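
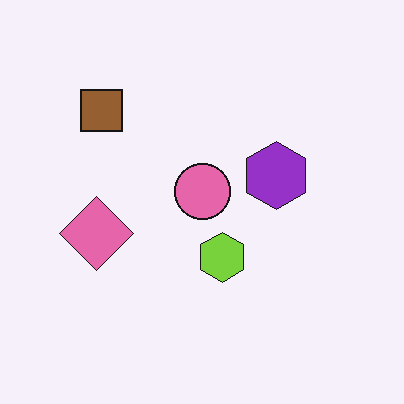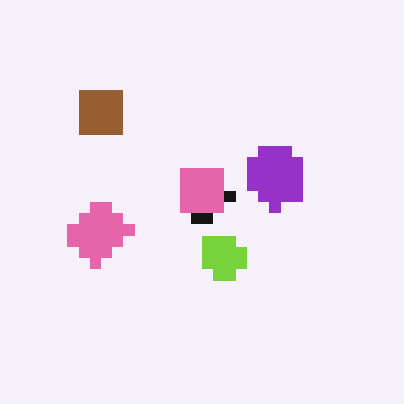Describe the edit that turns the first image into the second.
Heavily pixelated into large blocks.

Shapes are reduced to large square blocks; fine edges and outlines are lost — a downscale-then-upscale (mosaic) effect.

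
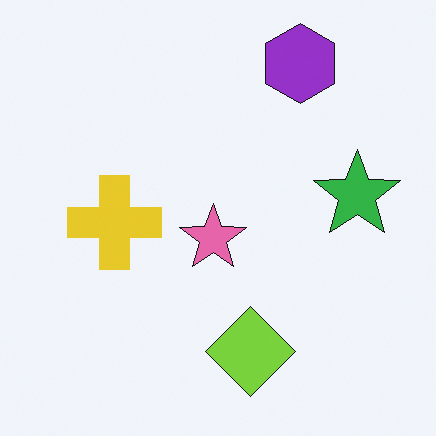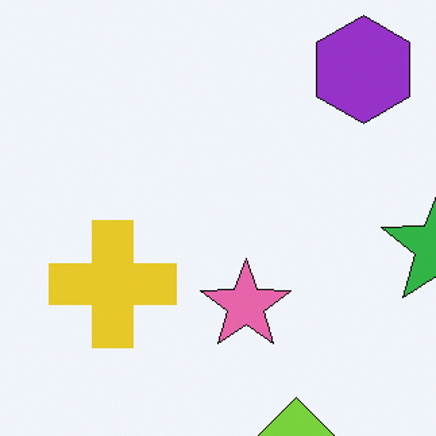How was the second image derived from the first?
The transformation is: cropped to a modestly smaller region and rescaled.

The visible shapes are larger and the field of view is narrower; shapes near the original edges may be partly or wholly outside the frame — a crop-and-rescale.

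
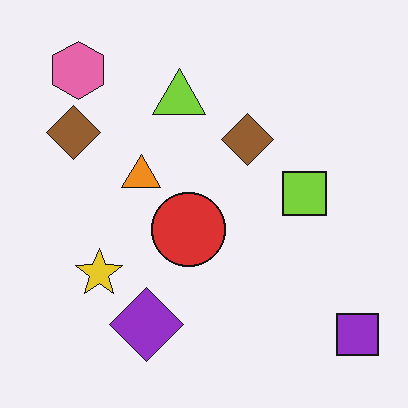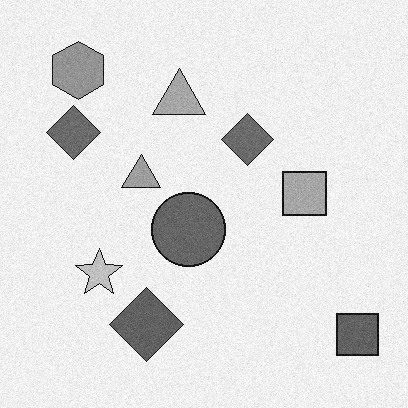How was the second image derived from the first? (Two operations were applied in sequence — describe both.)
The second image is the first degraded with light additive noise, then converted to grayscale.

Random speckle covers the whole image, including the flat background. All color is removed — every shape is now a shade of grey.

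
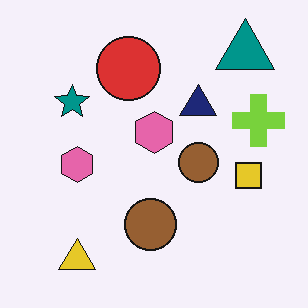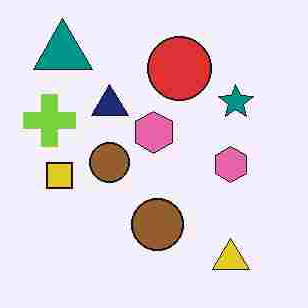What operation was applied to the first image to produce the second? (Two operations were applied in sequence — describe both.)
This is the original image heavily JPEG-compressed with obvious blocking artifacts, then flipped horizontally (left ↔ right).

Blocky 8×8 compression artifacts appear around shape edges and the flat background shows ringing — characteristic JPEG degradation. The lime cross is in the right of the first image and the left of the second — shapes on opposite sides of the vertical midline have swapped in a mirror flip.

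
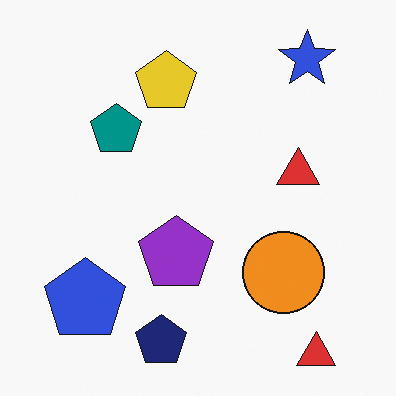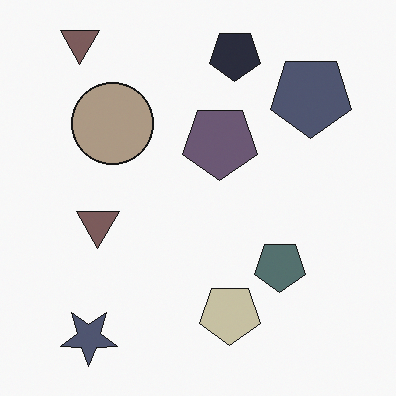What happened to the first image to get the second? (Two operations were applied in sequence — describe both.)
It was rotated 180°, then heavily desaturated.

The blue star sits in the top-right of the first image and the bottom-left of the second — consistent with a whole-image 180° rotation. All colors are more muted and greyish — a global saturation change.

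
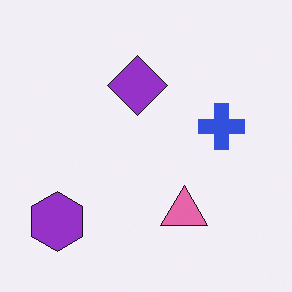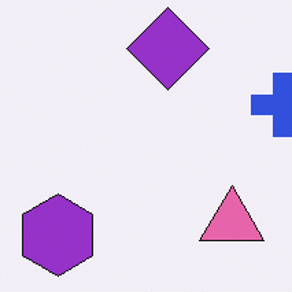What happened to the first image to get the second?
It was cropped slightly and scaled back up.

The visible shapes are larger and the field of view is narrower; shapes near the original edges may be partly or wholly outside the frame — a crop-and-rescale.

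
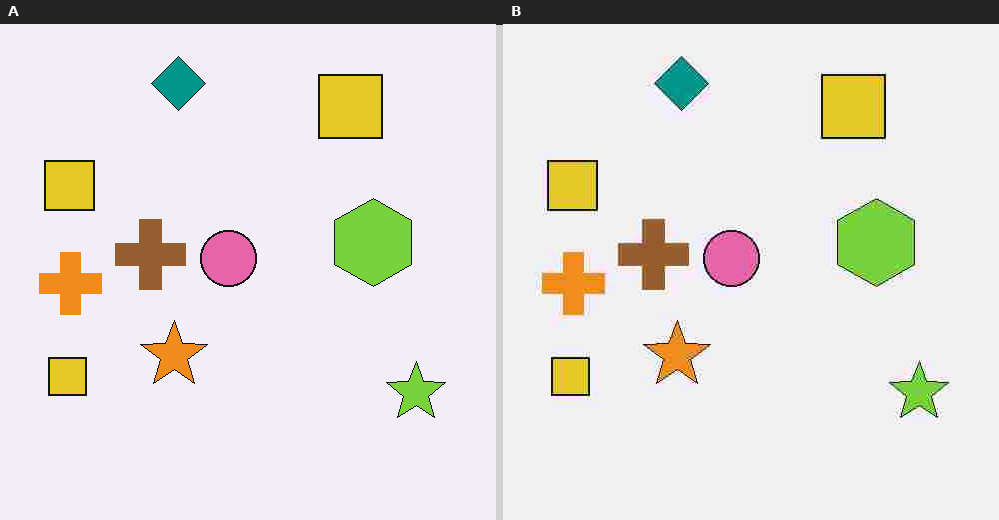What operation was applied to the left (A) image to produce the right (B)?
Heavily JPEG-compressed with obvious blocking artifacts.

Blocky 8×8 compression artifacts appear around shape edges and the flat background shows ringing — characteristic JPEG degradation.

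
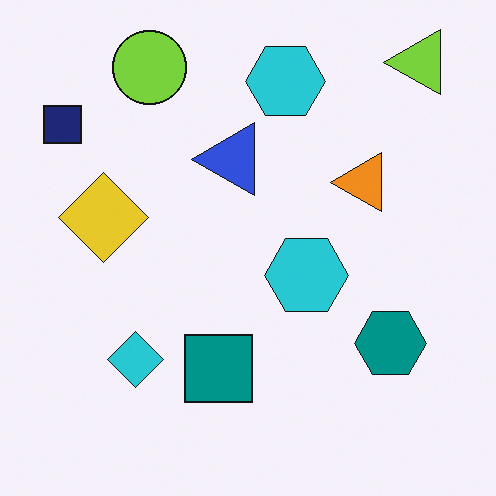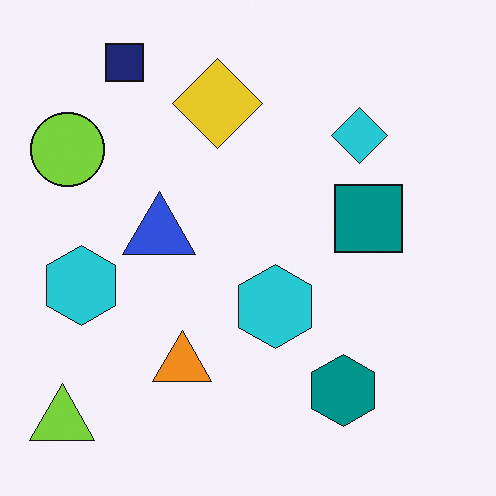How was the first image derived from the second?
Transposed (reflected across the top-left ↔ bottom-right diagonal).

Shapes have swapped their row and column positions — what was in the top-right is now in the bottom-left — a diagonal reflection.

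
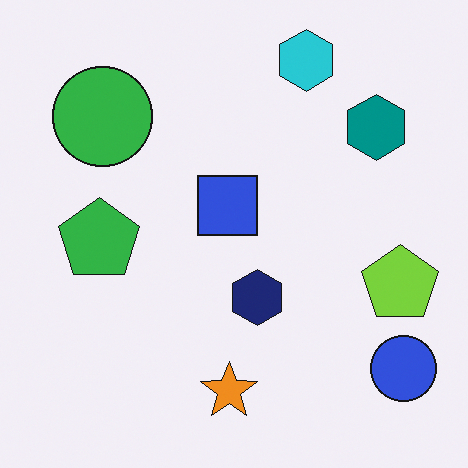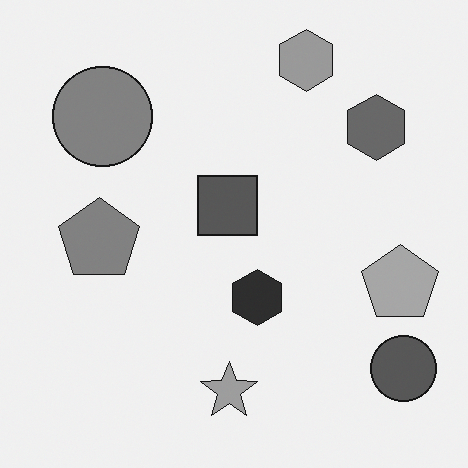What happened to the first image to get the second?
This is the original image converted to grayscale.

All color is removed — every shape is now a shade of grey.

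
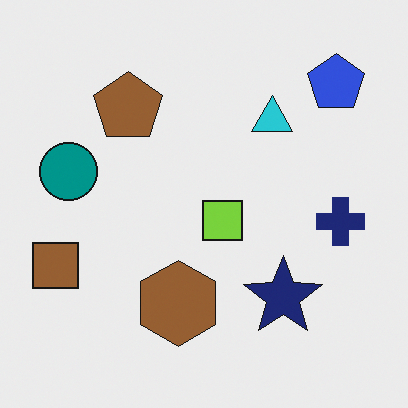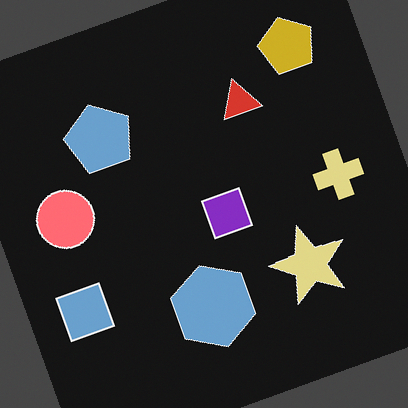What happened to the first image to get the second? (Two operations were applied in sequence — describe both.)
The second image is the first color-inverted (negative), then rotated counter-clockwise by a clearly visible amount.

The light background has become dark and every shape's color is its complement — a photographic negative. Every shape is tilted by the same angle and the image corners show triangular fill wedges — a whole-image rotation by a non-right angle.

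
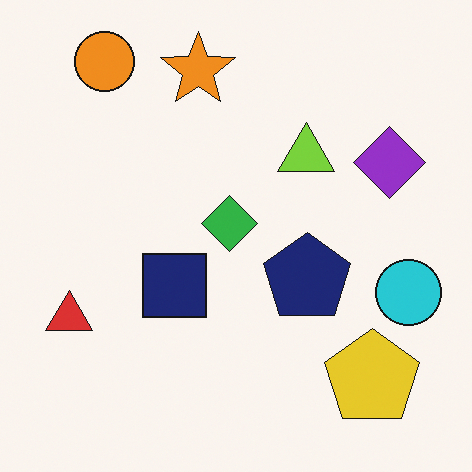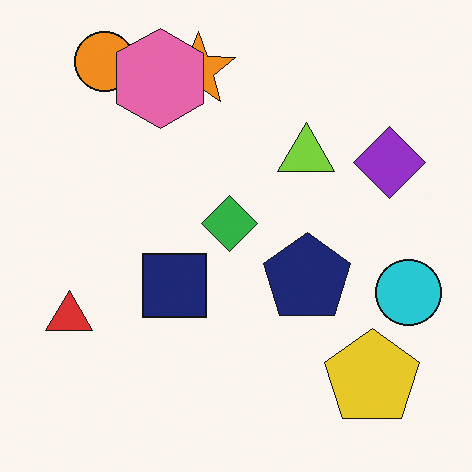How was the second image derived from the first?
The image was overlaid with an additional pink hexagon.

A pink hexagon appears in the second image that is absent from the first.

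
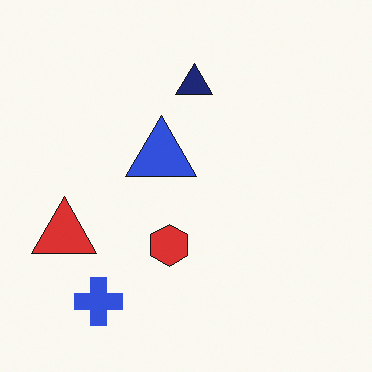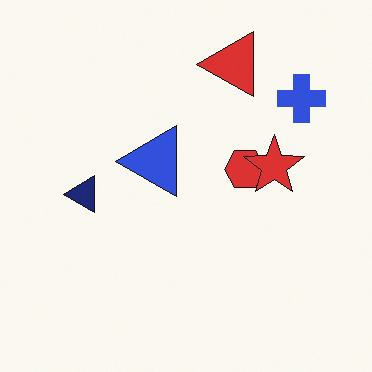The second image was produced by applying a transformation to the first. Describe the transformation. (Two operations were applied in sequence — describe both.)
Transposed (reflected across the top-left ↔ bottom-right diagonal), then overlaid with an additional red star.

Shapes have swapped their row and column positions — what was in the top-right is now in the bottom-left — a diagonal reflection. A red star appears in the second image that is absent from the first.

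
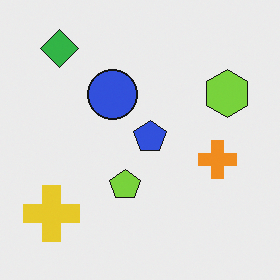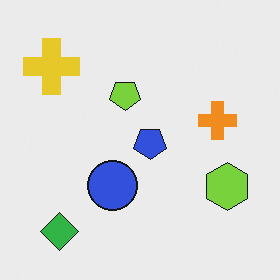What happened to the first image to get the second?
This is the original image flipped vertically (top ↔ bottom).

The green diamond is in the top-left of the first image and the bottom-left of the second — shapes on opposite sides of the horizontal midline have swapped in a mirror flip.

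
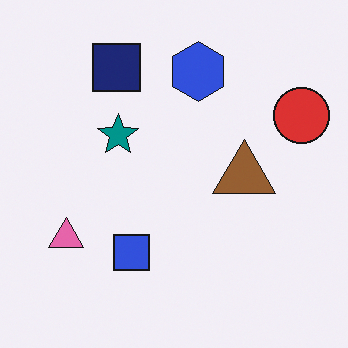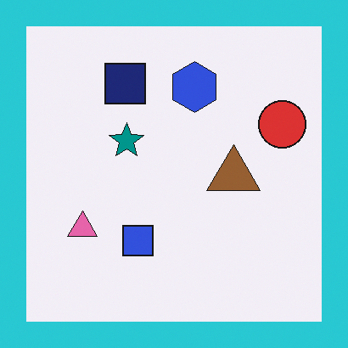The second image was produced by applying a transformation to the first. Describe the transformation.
It was framed with a cyan border.

A solid cyan frame runs around the edge of the second image, with the content slightly shrunk inside it.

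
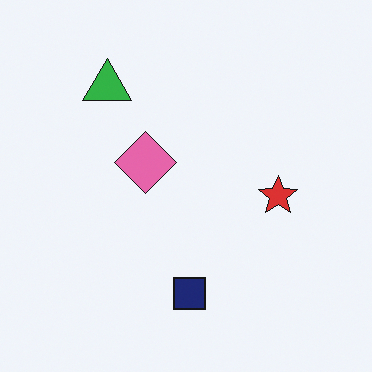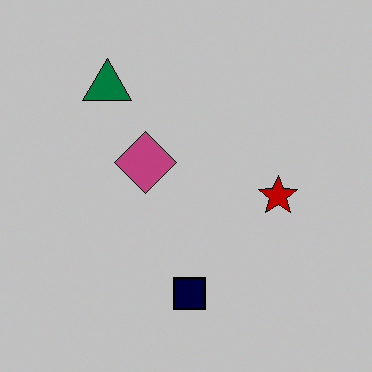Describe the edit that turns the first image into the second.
The second image is the first heavily posterized to just a handful of flat colors.

Each flat color has snapped to a coarser quantized level — most visibly, the near-white background has dropped to a flat grey.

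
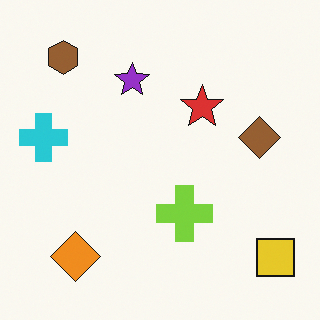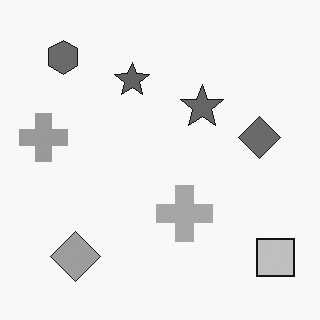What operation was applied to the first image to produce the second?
This is the original image converted to grayscale.

All color is removed — every shape is now a shade of grey.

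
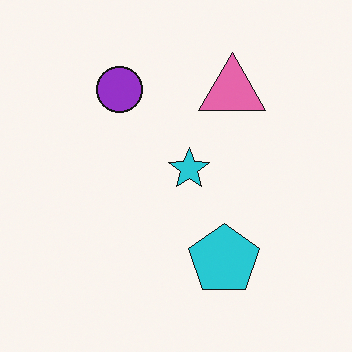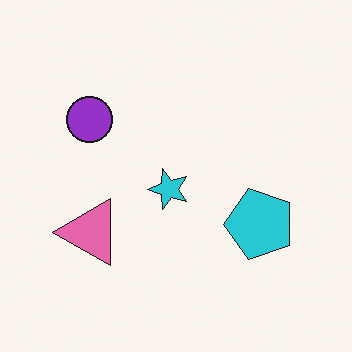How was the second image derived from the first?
Transposed (reflected across the top-left ↔ bottom-right diagonal).

Shapes have swapped their row and column positions — what was in the top-right is now in the bottom-left — a diagonal reflection.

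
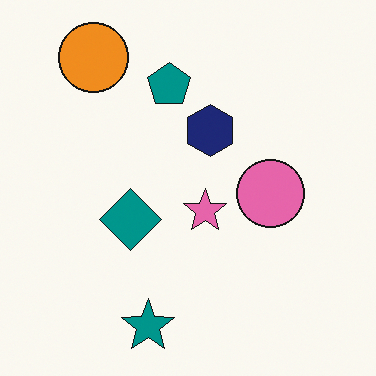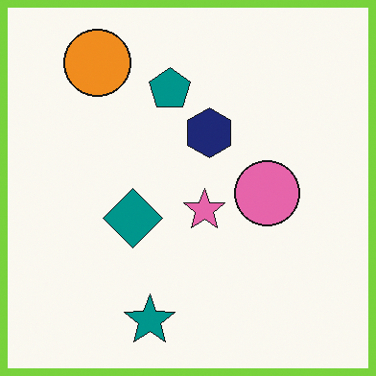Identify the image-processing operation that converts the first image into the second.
It was framed with a lime border.

A solid lime frame runs around the edge of the second image, with the content slightly shrunk inside it.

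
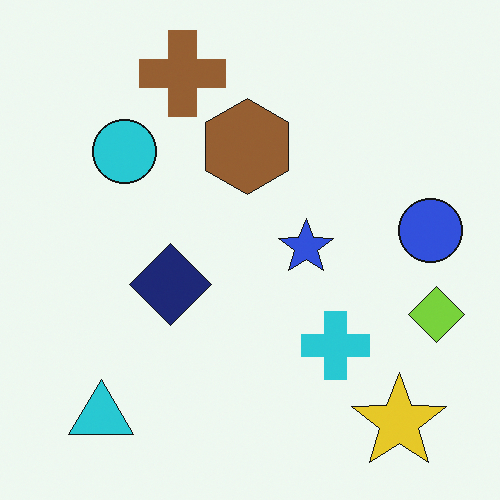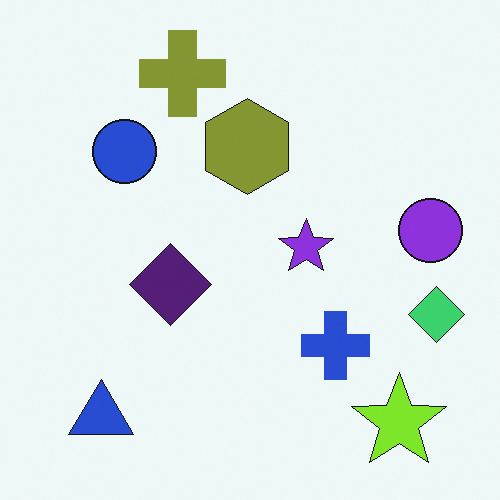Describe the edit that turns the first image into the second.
Hue-shifted slightly.

Every shape's color has rotated by the same amount around the hue wheel — a uniform hue shift.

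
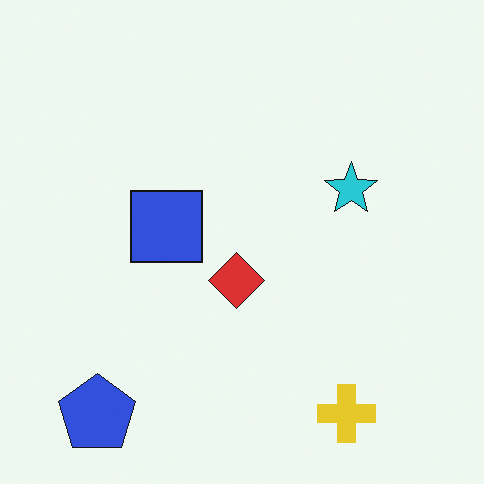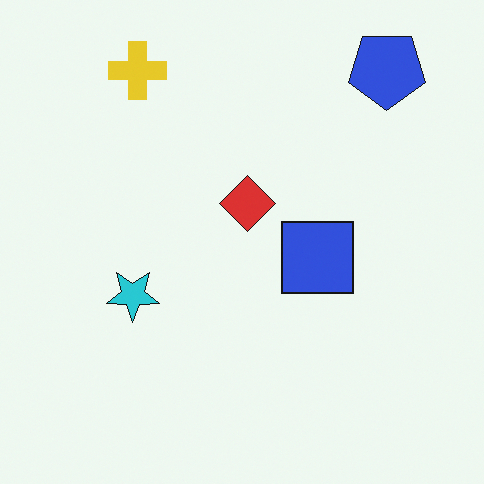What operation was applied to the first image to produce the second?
The second image is the first rotated 180°.

The blue pentagon sits in the bottom-left of the first image and the top-right of the second — consistent with a whole-image 180° rotation.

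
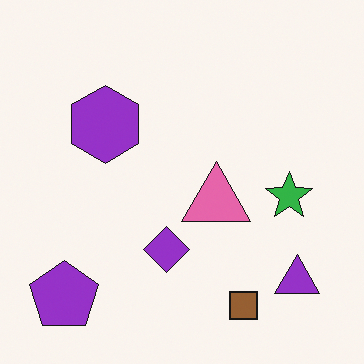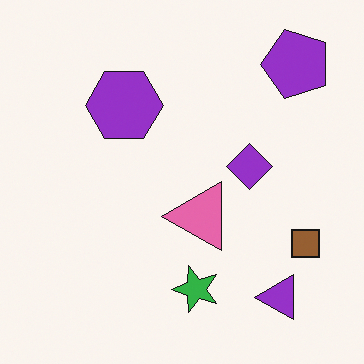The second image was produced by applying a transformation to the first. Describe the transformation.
The transformation is: transposed (reflected across the top-left ↔ bottom-right diagonal).

Shapes have swapped their row and column positions — what was in the top-right is now in the bottom-left — a diagonal reflection.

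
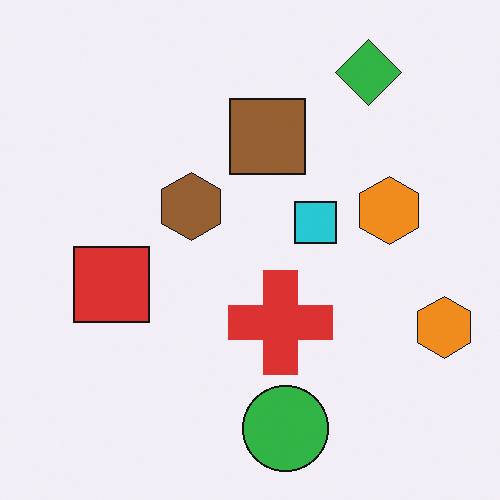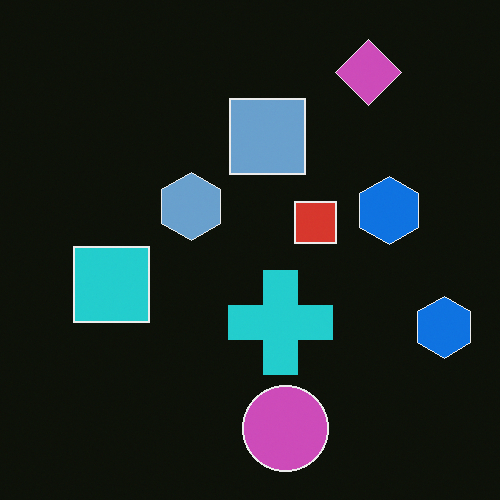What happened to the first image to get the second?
Color-inverted (negative).

The light background has become dark and every shape's color is its complement — a photographic negative.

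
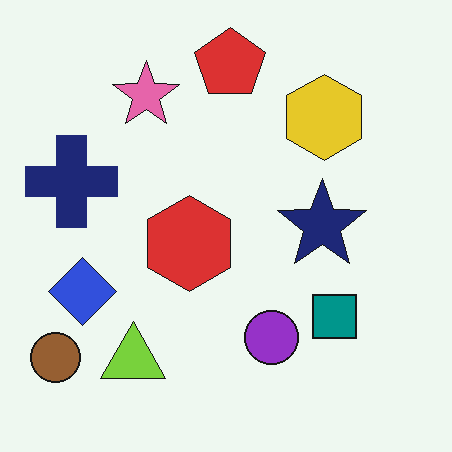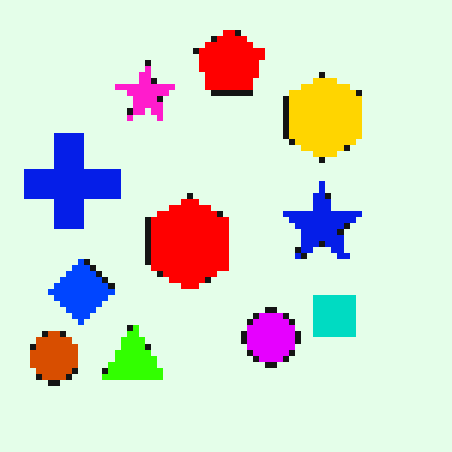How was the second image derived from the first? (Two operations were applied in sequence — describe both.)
The image was pixelated into visible square blocks, then made much more vivid (saturation change).

Shapes are reduced to large square blocks; fine edges and outlines are lost — a downscale-then-upscale (mosaic) effect. All colors are more vivid — a global saturation change.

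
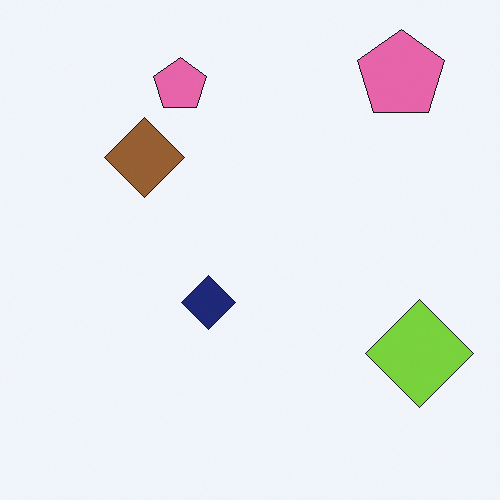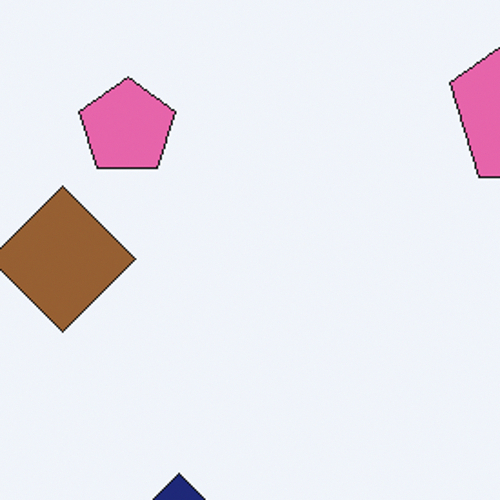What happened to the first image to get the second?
This is the original image cropped tightly and scaled back up.

The visible shapes are larger and the field of view is narrower; shapes near the original edges may be partly or wholly outside the frame — a crop-and-rescale.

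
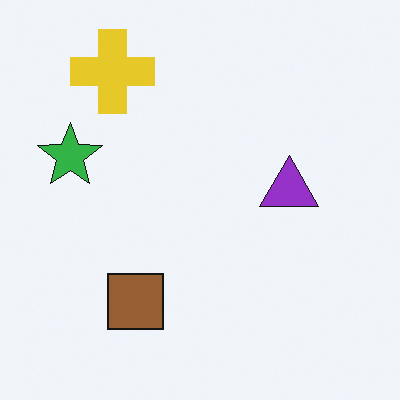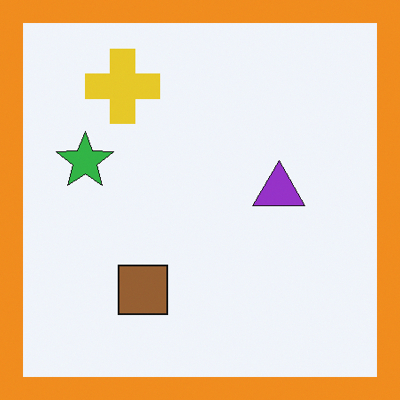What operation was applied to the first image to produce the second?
The transformation is: framed with a orange border.

A solid orange frame runs around the edge of the second image, with the content slightly shrunk inside it.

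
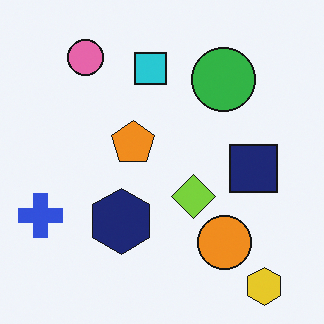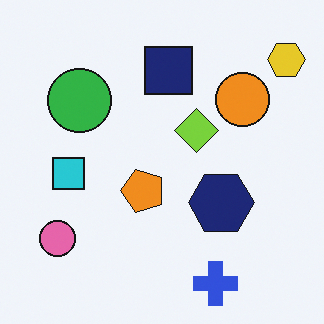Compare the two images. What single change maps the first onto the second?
This is the original image rotated 90° counter-clockwise.

The yellow hexagon sits in the bottom-right of the first image and the top-right of the second — consistent with a whole-image 90° counter-clockwise rotation.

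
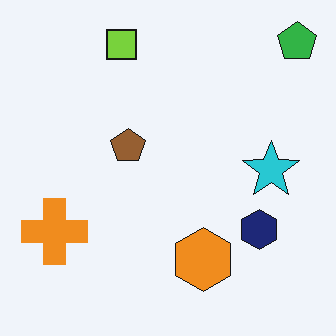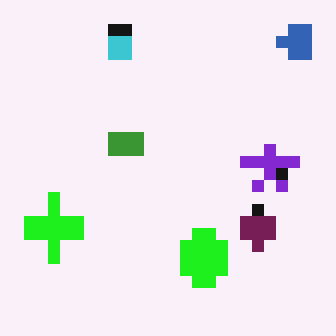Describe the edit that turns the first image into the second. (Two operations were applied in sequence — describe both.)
The second image is the first hue-shifted noticeably, then coarsely pixelated.

Every shape's color has rotated by the same amount around the hue wheel — a uniform hue shift. Shapes are reduced to large square blocks; fine edges and outlines are lost — a downscale-then-upscale (mosaic) effect.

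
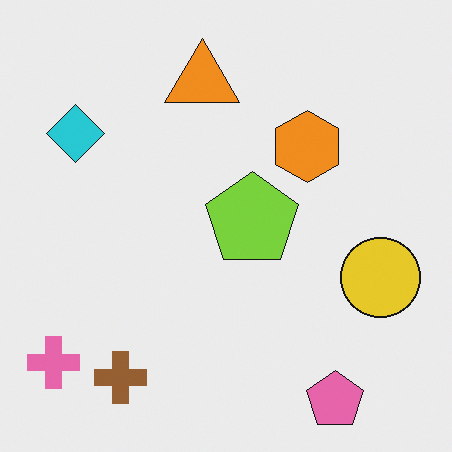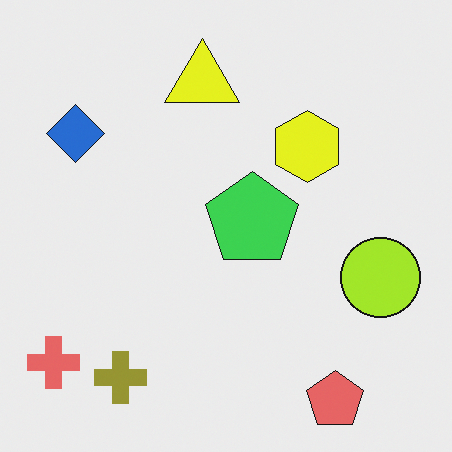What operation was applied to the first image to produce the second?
The image was hue-shifted by a small amount.

Every shape's color has rotated by the same amount around the hue wheel — a uniform hue shift.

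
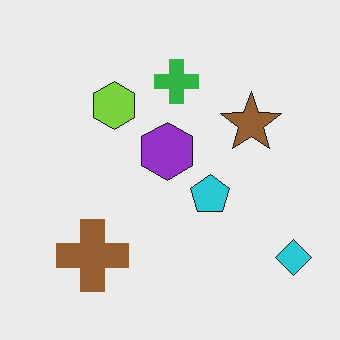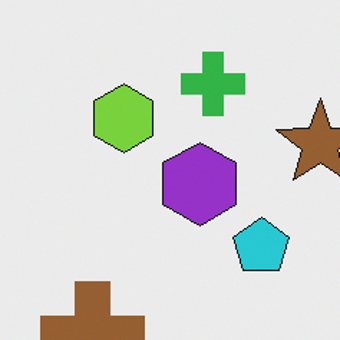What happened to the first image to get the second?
Cropped to a modestly smaller region and rescaled.

The visible shapes are larger and the field of view is narrower; shapes near the original edges may be partly or wholly outside the frame — a crop-and-rescale.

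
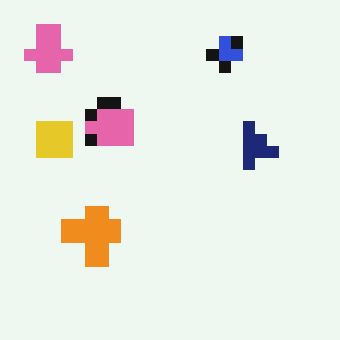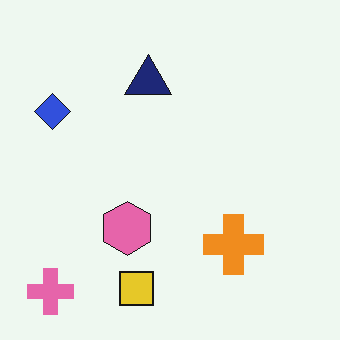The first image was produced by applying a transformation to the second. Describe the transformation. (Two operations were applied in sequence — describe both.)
The first image is the second heavily pixelated into large blocks, then rotated 90° clockwise.

Shapes are reduced to large square blocks; fine edges and outlines are lost — a downscale-then-upscale (mosaic) effect. The pink cross sits in the bottom-left of the second image and the top-left of the first — consistent with a whole-image 90° clockwise rotation.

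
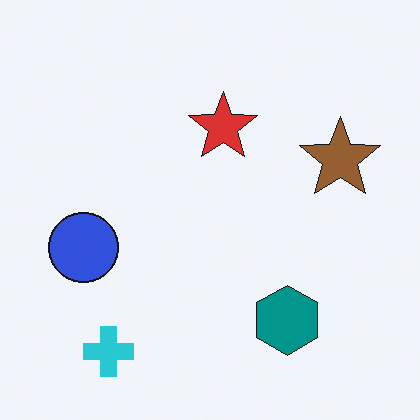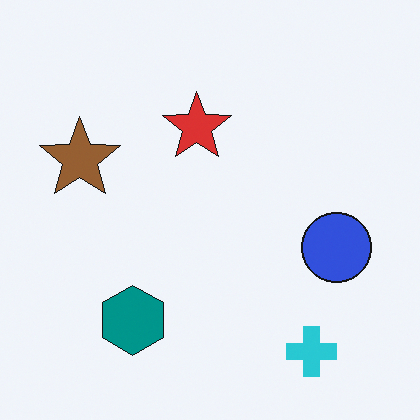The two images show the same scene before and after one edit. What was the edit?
It was flipped horizontally (left ↔ right).

The brown star is in the right of the first image and the left of the second — shapes on opposite sides of the vertical midline have swapped in a mirror flip.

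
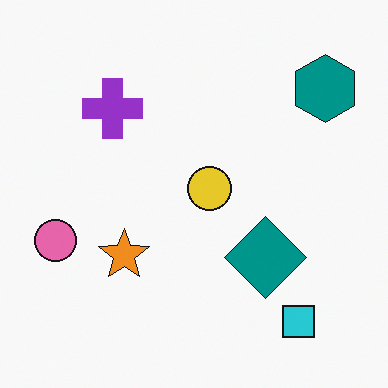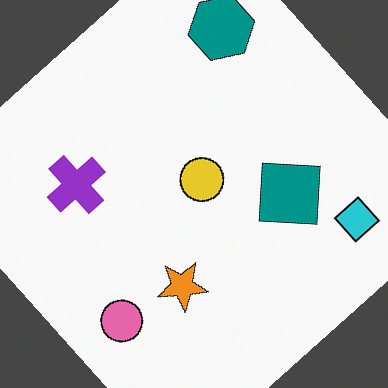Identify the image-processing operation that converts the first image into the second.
It was rotated counter-clockwise by a large amount — several tens of degrees.

Every shape is tilted by the same angle and the image corners show triangular fill wedges — a whole-image rotation by a non-right angle.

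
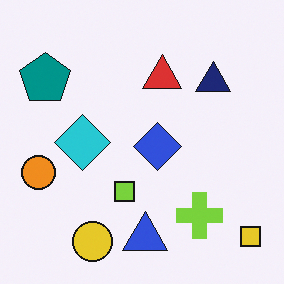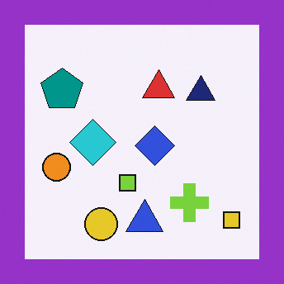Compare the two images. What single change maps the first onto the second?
It was framed with a purple border.

A solid purple frame runs around the edge of the second image, with the content slightly shrunk inside it.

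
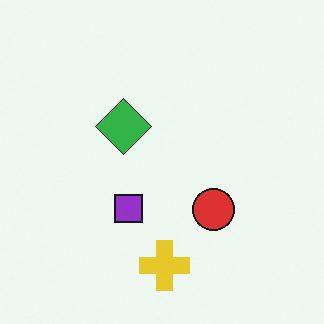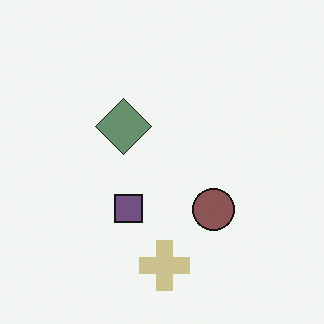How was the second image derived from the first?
This is the original image heavily desaturated.

All colors are more muted and greyish — a global saturation change.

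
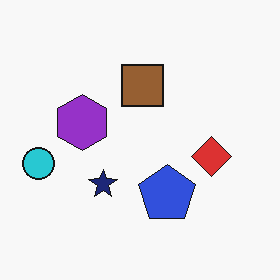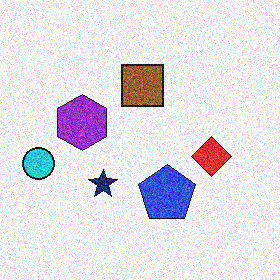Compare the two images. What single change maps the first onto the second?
The transformation is: degraded with strong gaussian noise.

Random speckle covers the whole image, including the flat background.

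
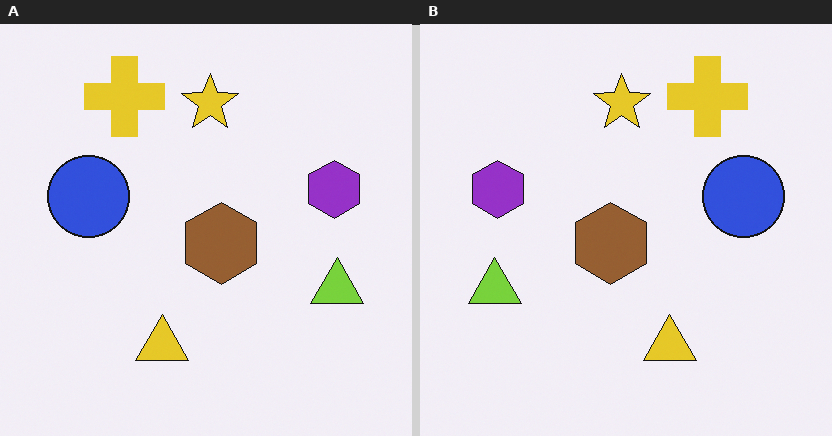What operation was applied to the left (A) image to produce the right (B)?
Flipped horizontally (left ↔ right).

The lime triangle is in the right of the left (A) image and the left of the right (B) — shapes on opposite sides of the vertical midline have swapped in a mirror flip.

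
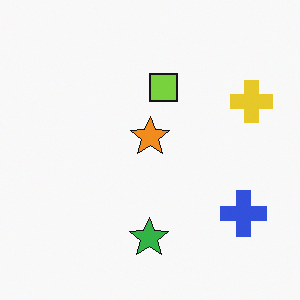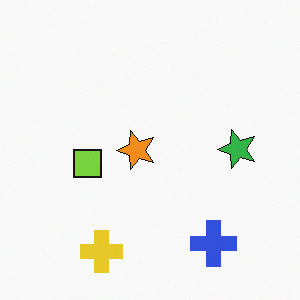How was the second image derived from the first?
The second image is the first transposed (reflected across the top-left ↔ bottom-right diagonal).

Shapes have swapped their row and column positions — what was in the top-right is now in the bottom-left — a diagonal reflection.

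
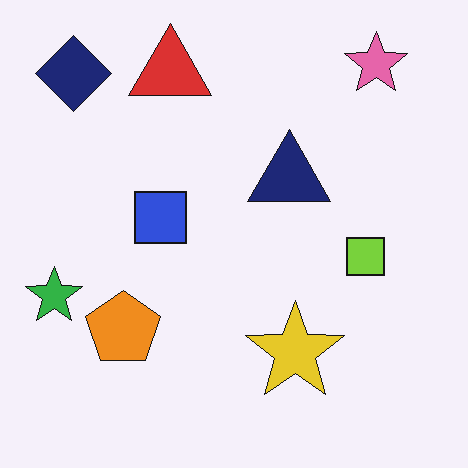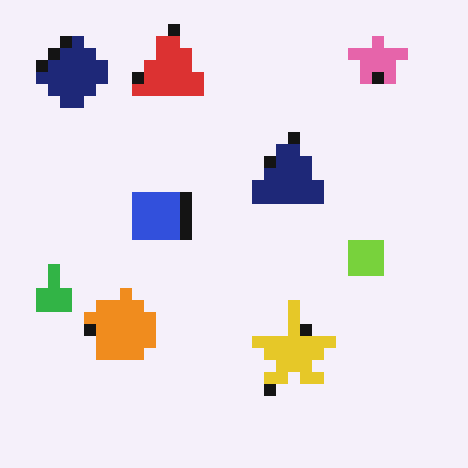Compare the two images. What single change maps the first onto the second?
The transformation is: heavily pixelated into large blocks.

Shapes are reduced to large square blocks; fine edges and outlines are lost — a downscale-then-upscale (mosaic) effect.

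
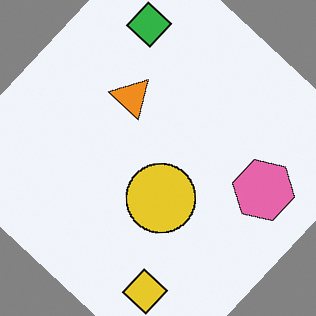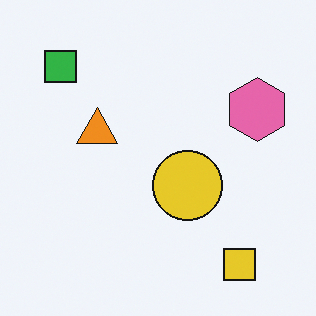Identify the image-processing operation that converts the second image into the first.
The image was rotated clockwise by a large amount — several tens of degrees.

Every shape is tilted by the same angle and the image corners show triangular fill wedges — a whole-image rotation by a non-right angle.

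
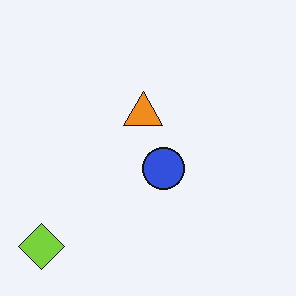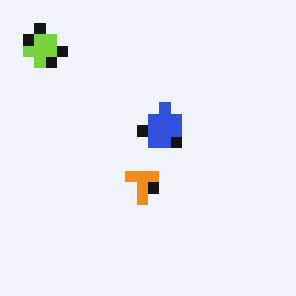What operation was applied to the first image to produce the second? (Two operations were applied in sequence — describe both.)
This is the original image flipped vertically (top ↔ bottom), then coarsely pixelated.

The lime diamond is in the bottom-left of the first image and the top-left of the second — shapes on opposite sides of the horizontal midline have swapped in a mirror flip. Shapes are reduced to large square blocks; fine edges and outlines are lost — a downscale-then-upscale (mosaic) effect.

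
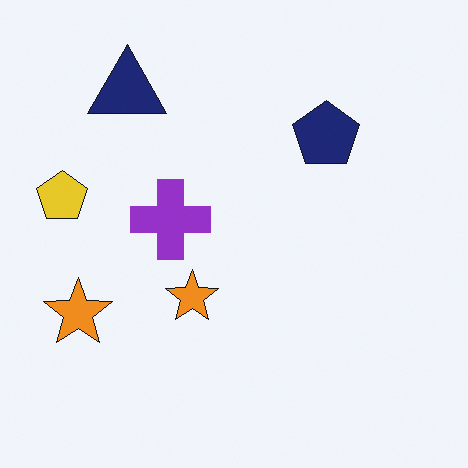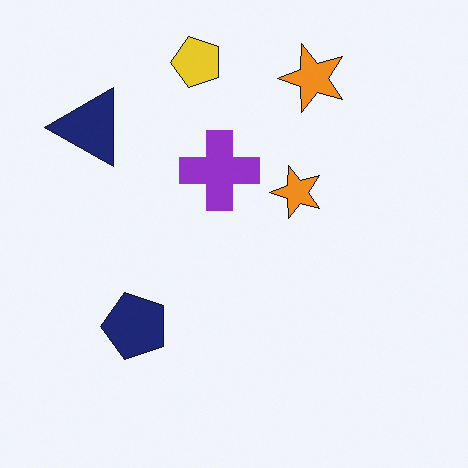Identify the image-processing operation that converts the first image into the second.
The transformation is: transposed (reflected across the top-left ↔ bottom-right diagonal).

Shapes have swapped their row and column positions — what was in the top-right is now in the bottom-left — a diagonal reflection.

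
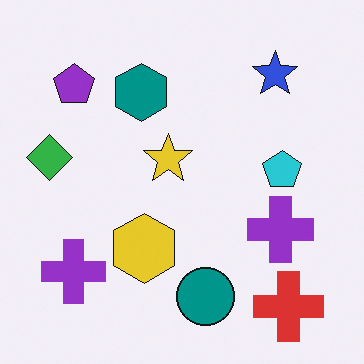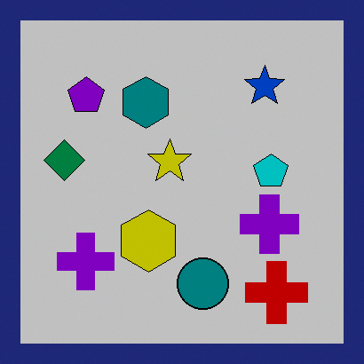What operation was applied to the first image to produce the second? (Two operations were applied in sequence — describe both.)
The transformation is: heavily posterized to just a handful of flat colors, then framed with a navy border.

Each flat color has snapped to a coarser quantized level — most visibly, the near-white background has dropped to a flat grey. A solid navy frame runs around the edge of the second image, with the content slightly shrunk inside it.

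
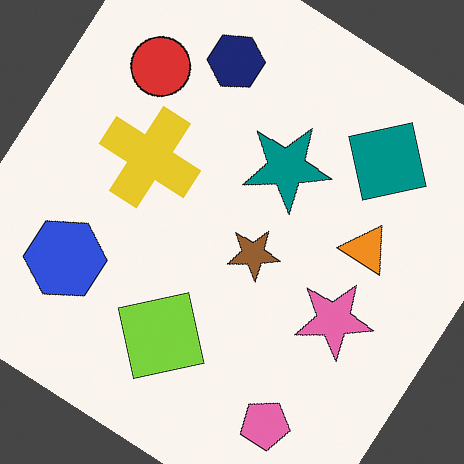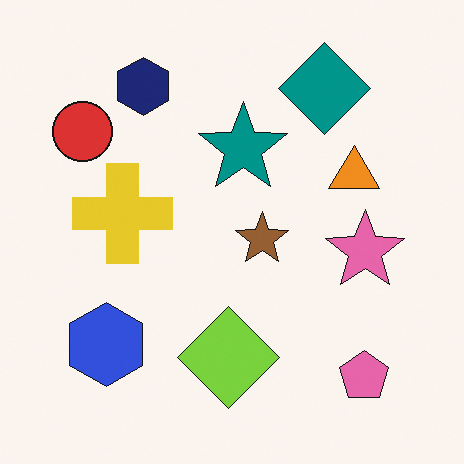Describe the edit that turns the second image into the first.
It was rotated clockwise by a large amount — several tens of degrees.

Every shape is tilted by the same angle and the image corners show triangular fill wedges — a whole-image rotation by a non-right angle.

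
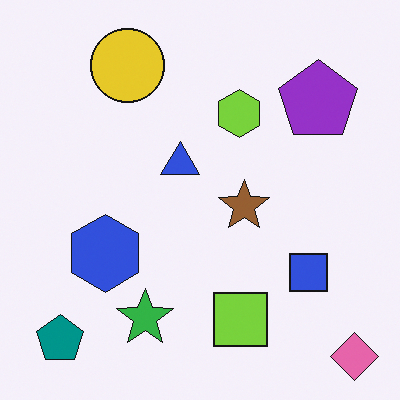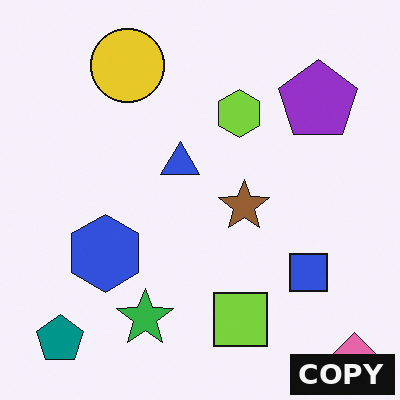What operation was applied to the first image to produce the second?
It was watermarked with the text "COPY" in the lower-right corner.

A dark label reading "COPY" appears in the lower-right corner.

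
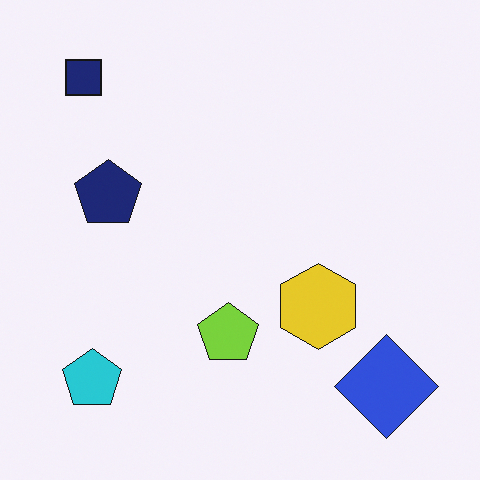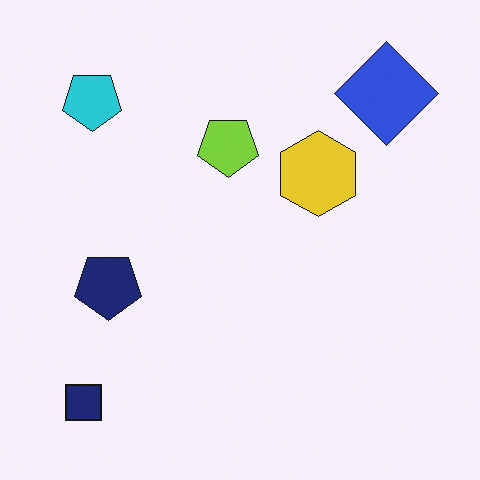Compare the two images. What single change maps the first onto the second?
The transformation is: flipped vertically (top ↔ bottom).

The navy square is in the top-left of the first image and the bottom-left of the second — shapes on opposite sides of the horizontal midline have swapped in a mirror flip.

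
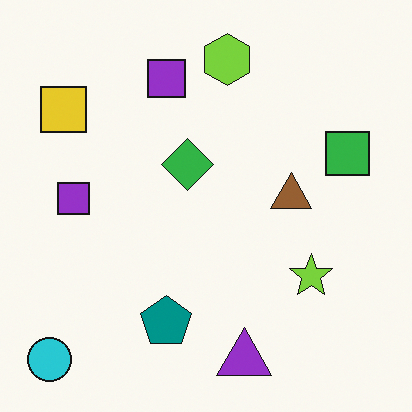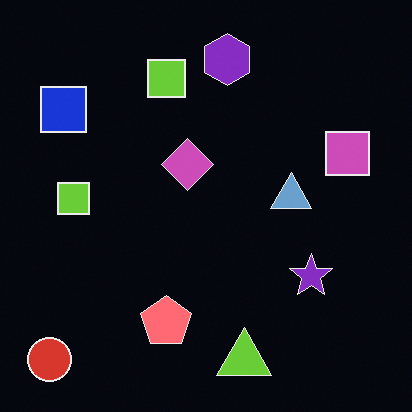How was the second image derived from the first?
The second image is the first color-inverted (negative).

The light background has become dark and every shape's color is its complement — a photographic negative.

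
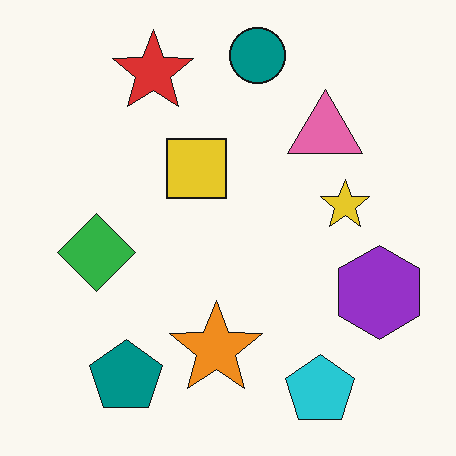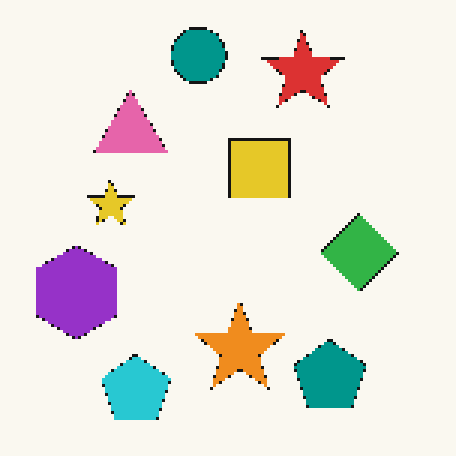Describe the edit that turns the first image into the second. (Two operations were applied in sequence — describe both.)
The transformation is: mildly pixelated, then flipped horizontally (left ↔ right).

Shapes are reduced to large square blocks; fine edges and outlines are lost — a downscale-then-upscale (mosaic) effect. The purple hexagon is in the right of the first image and the left of the second — shapes on opposite sides of the vertical midline have swapped in a mirror flip.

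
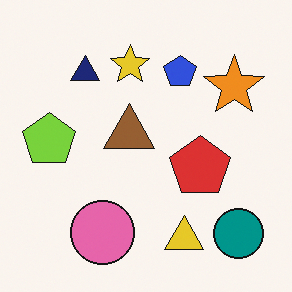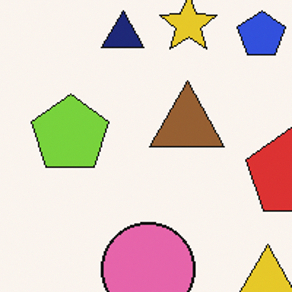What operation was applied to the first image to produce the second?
Cropped to a modestly smaller region and rescaled.

The visible shapes are larger and the field of view is narrower; shapes near the original edges may be partly or wholly outside the frame — a crop-and-rescale.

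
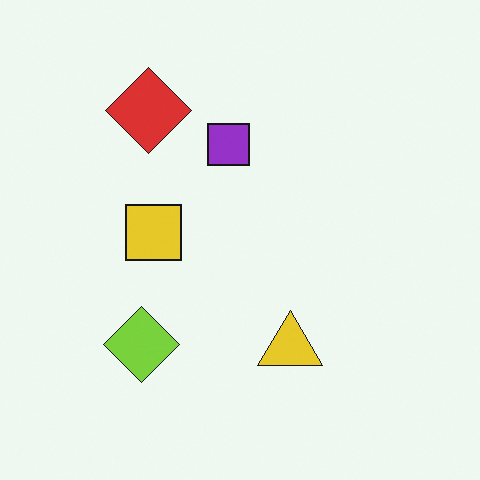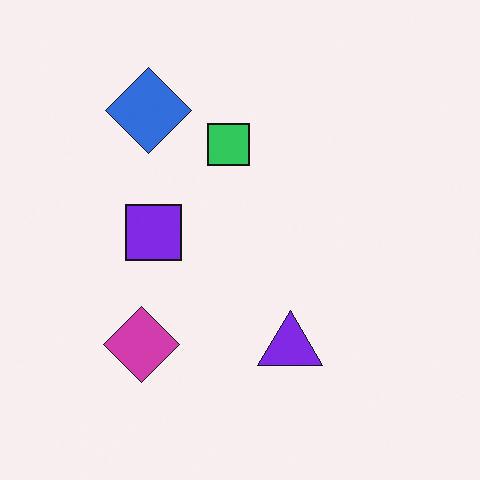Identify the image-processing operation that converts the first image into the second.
It was hue-shifted through roughly half the color wheel.

Every shape's color has rotated by the same amount around the hue wheel — a uniform hue shift.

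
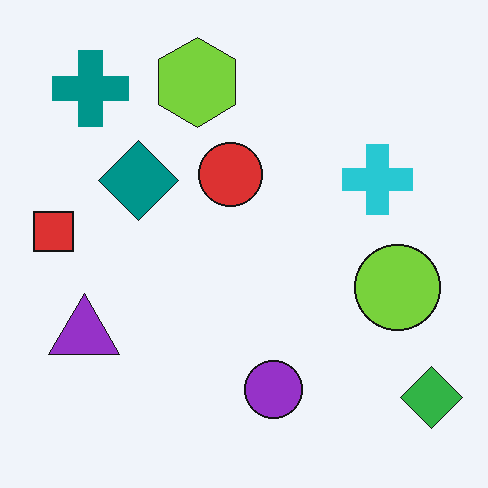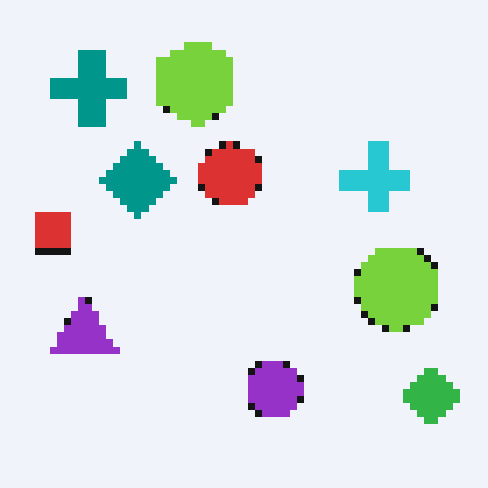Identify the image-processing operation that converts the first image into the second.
The second image is the first moderately pixelated.

Shapes are reduced to large square blocks; fine edges and outlines are lost — a downscale-then-upscale (mosaic) effect.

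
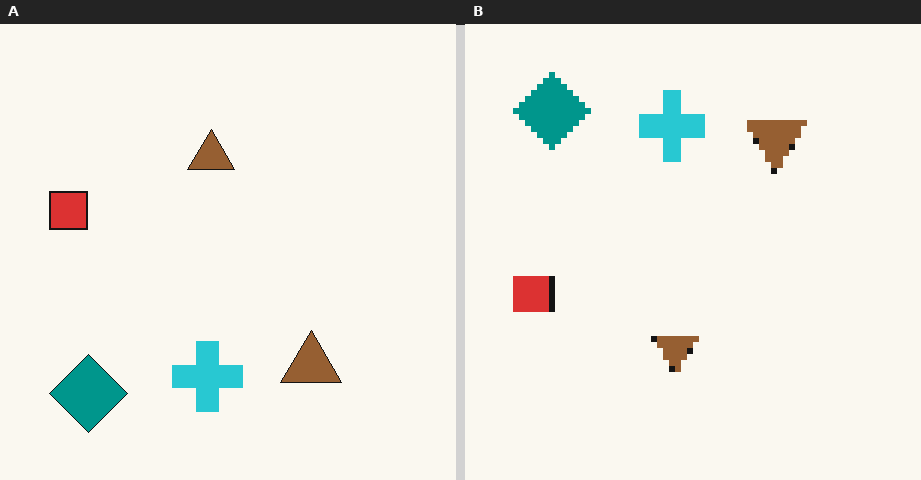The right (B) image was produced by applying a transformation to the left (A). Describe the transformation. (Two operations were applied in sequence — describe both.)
The right (B) image is the left (A) pixelated into visible square blocks, then flipped vertically (top ↔ bottom).

Shapes are reduced to large square blocks; fine edges and outlines are lost — a downscale-then-upscale (mosaic) effect. The teal diamond is in the bottom-left of the left (A) image and the top-left of the right (B) — shapes on opposite sides of the horizontal midline have swapped in a mirror flip.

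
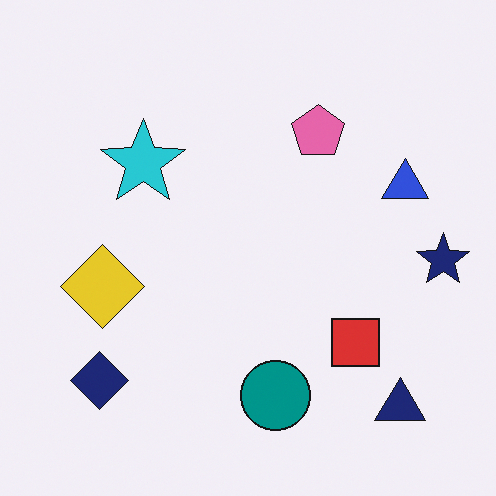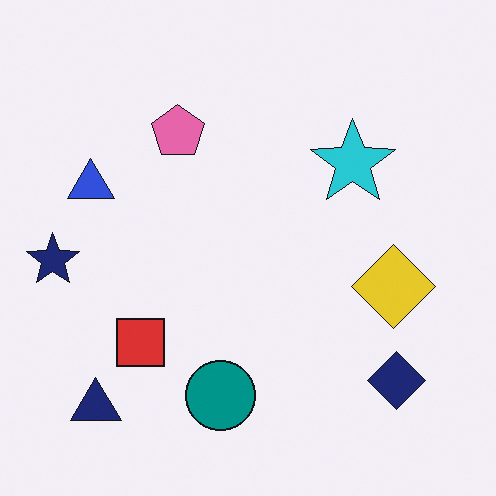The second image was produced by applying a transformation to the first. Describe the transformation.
It was flipped horizontally (left ↔ right).

The navy star is in the right of the first image and the left of the second — shapes on opposite sides of the vertical midline have swapped in a mirror flip.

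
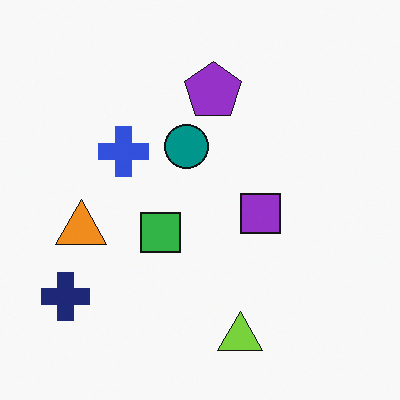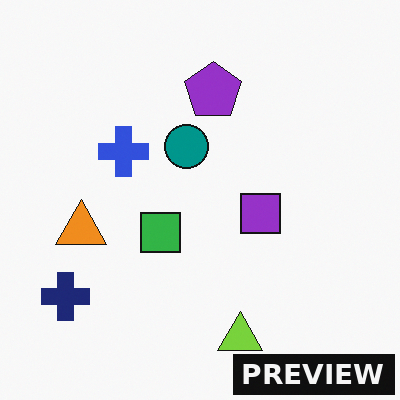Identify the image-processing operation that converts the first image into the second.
The second image is the first watermarked with the text "PREVIEW" in the lower-right corner.

A dark label reading "PREVIEW" appears in the lower-right corner.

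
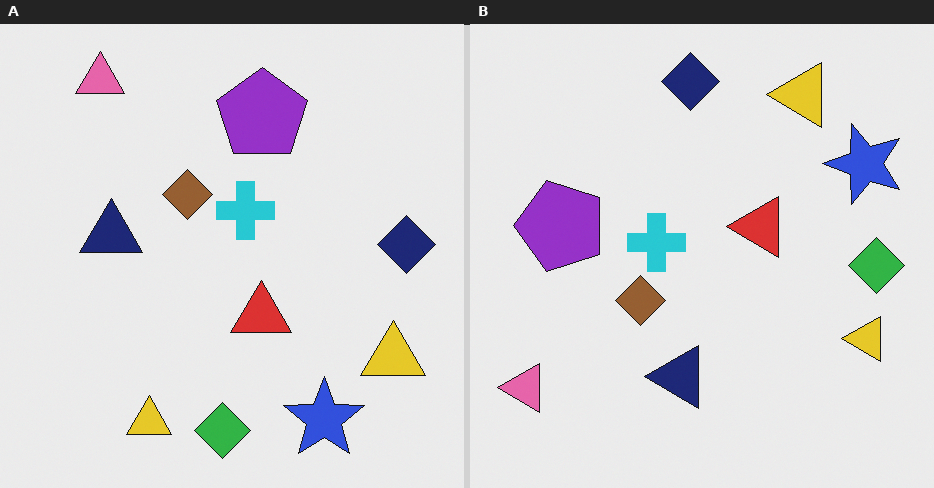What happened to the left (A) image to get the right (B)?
This is the original image rotated 90° counter-clockwise.

The pink triangle sits in the top-left of the left (A) image and the bottom-left of the right (B) — consistent with a whole-image 90° counter-clockwise rotation.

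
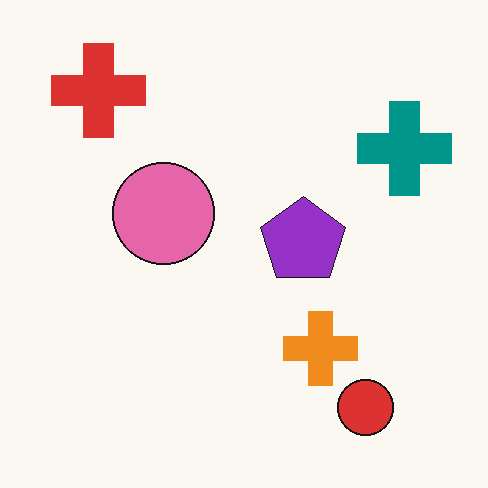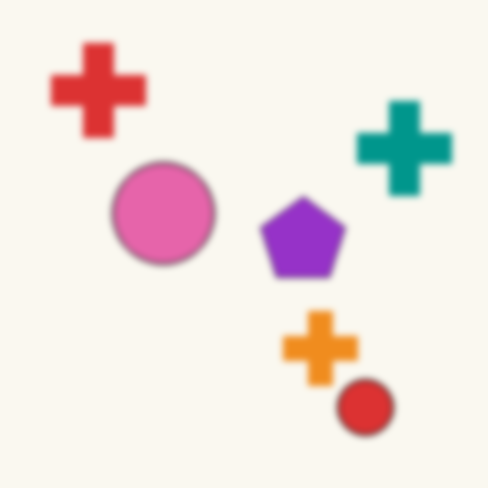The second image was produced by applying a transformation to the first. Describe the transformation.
The image was moderately blurred.

Shape edges and outlines are uniformly softened across the whole image.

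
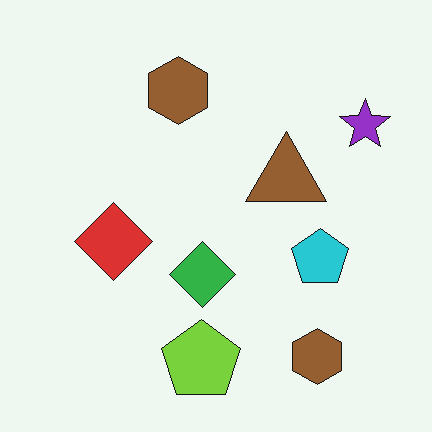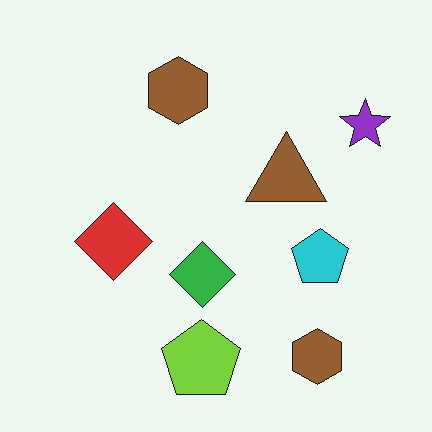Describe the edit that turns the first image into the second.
The second image is the first given moderate JPEG compression.

Blocky 8×8 compression artifacts appear around shape edges and the flat background shows ringing — characteristic JPEG degradation.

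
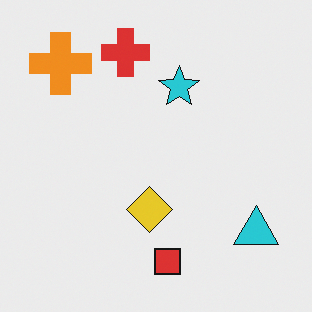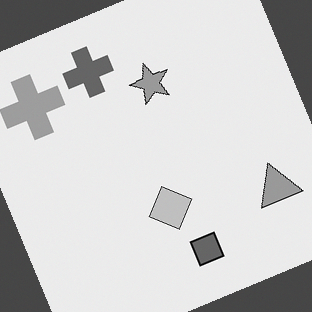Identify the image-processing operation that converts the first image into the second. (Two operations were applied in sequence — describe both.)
This is the original image rotated counter-clockwise by a clearly visible amount, then converted to grayscale.

Every shape is tilted by the same angle and the image corners show triangular fill wedges — a whole-image rotation by a non-right angle. All color is removed — every shape is now a shade of grey.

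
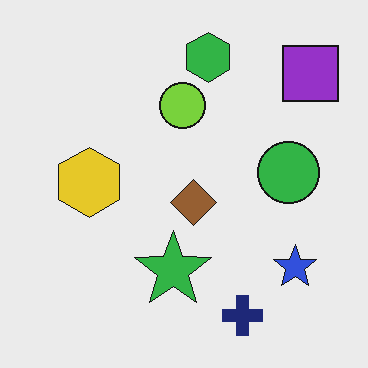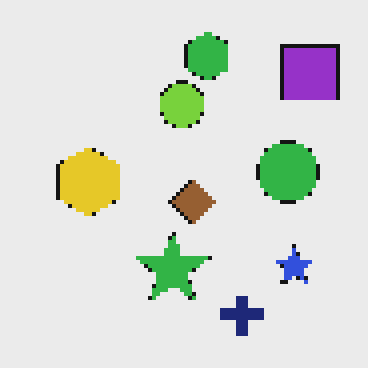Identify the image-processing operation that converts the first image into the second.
It was lightly pixelated (a mild mosaic effect).

Shapes are reduced to large square blocks; fine edges and outlines are lost — a downscale-then-upscale (mosaic) effect.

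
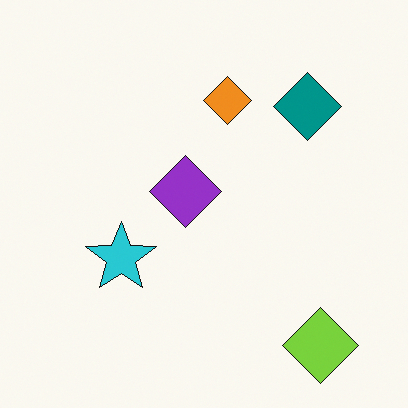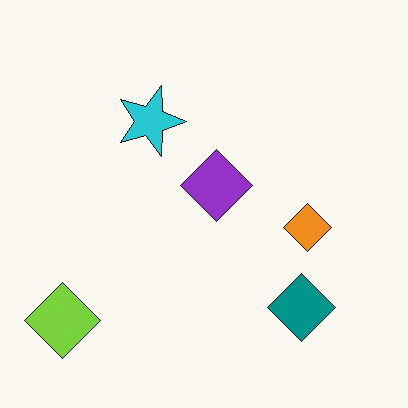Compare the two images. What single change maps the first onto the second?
The second image is the first rotated 90° clockwise.

The lime diamond sits in the bottom-right of the first image and the bottom-left of the second — consistent with a whole-image 90° clockwise rotation.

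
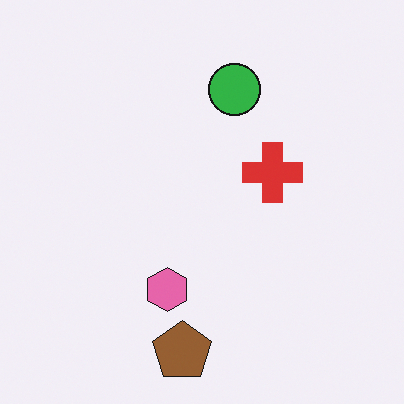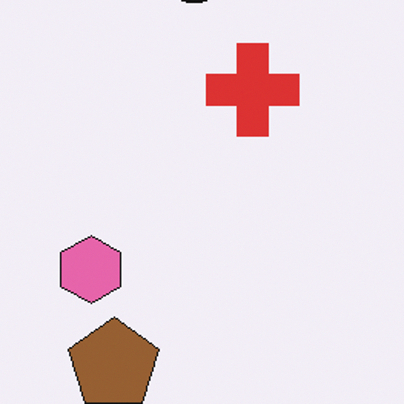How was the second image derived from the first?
Cropped slightly and scaled back up.

The visible shapes are larger and the field of view is narrower; shapes near the original edges may be partly or wholly outside the frame — a crop-and-rescale.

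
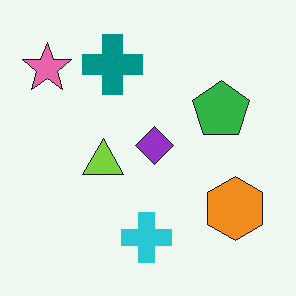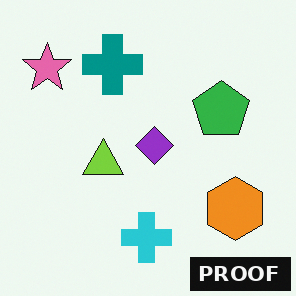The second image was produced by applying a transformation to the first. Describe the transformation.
The transformation is: watermarked with the text "PROOF" in the lower-right corner.

A dark label reading "PROOF" appears in the lower-right corner.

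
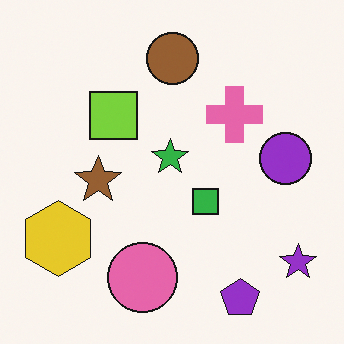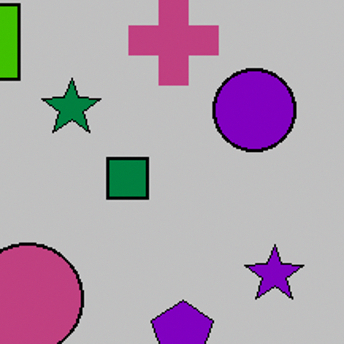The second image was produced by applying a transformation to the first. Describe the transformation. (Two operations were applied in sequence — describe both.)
The transformation is: heavily posterized to just a handful of flat colors, then cropped to a modestly smaller region and rescaled.

Each flat color has snapped to a coarser quantized level — most visibly, the near-white background has dropped to a flat grey. The visible shapes are larger and the field of view is narrower; shapes near the original edges may be partly or wholly outside the frame — a crop-and-rescale.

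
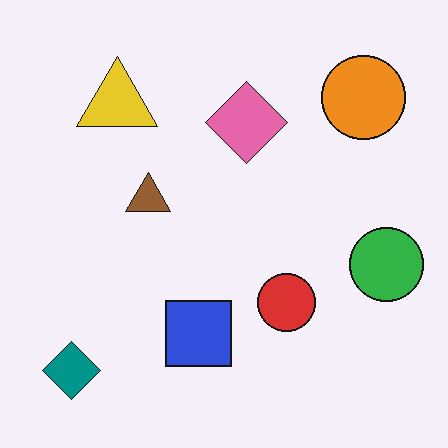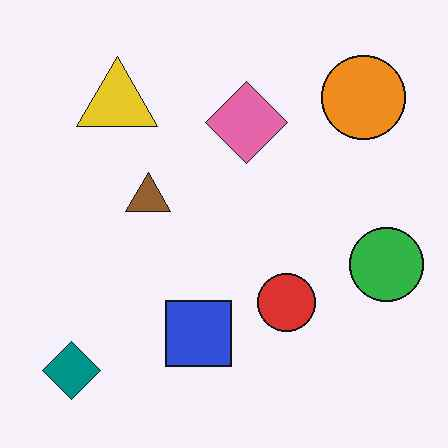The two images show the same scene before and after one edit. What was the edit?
Given moderate JPEG compression.

Blocky 8×8 compression artifacts appear around shape edges and the flat background shows ringing — characteristic JPEG degradation.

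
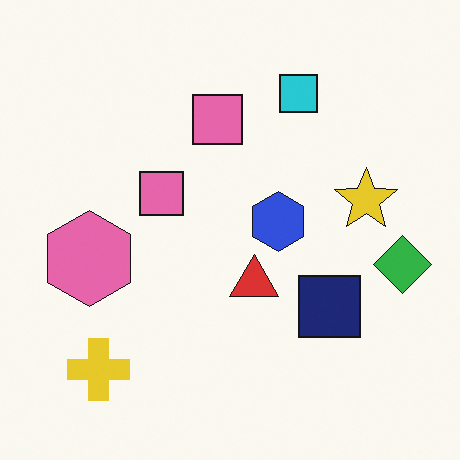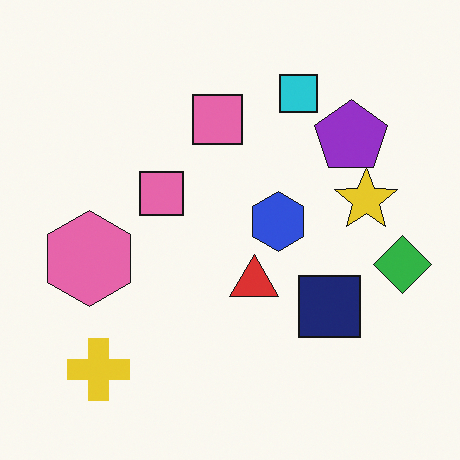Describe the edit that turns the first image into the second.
The second image is the first overlaid with an additional purple pentagon.

A purple pentagon appears in the second image that is absent from the first.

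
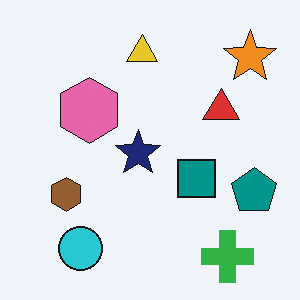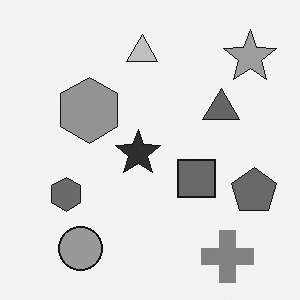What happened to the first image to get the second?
It was converted to grayscale.

All color is removed — every shape is now a shade of grey.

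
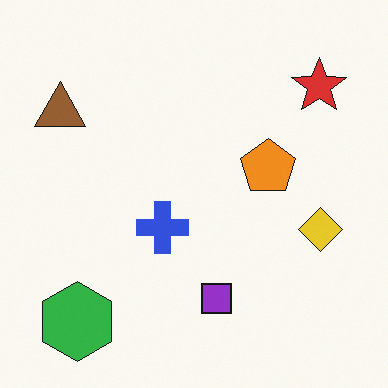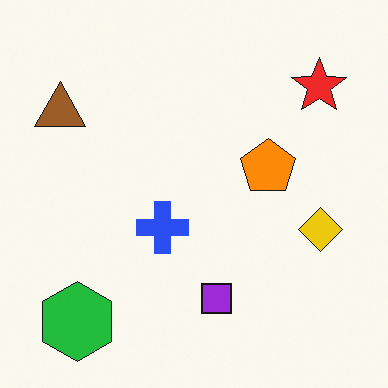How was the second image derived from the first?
This is the original image slightly oversaturated.

All colors are more vivid — a global saturation change.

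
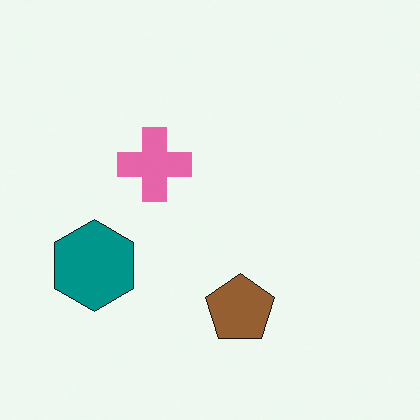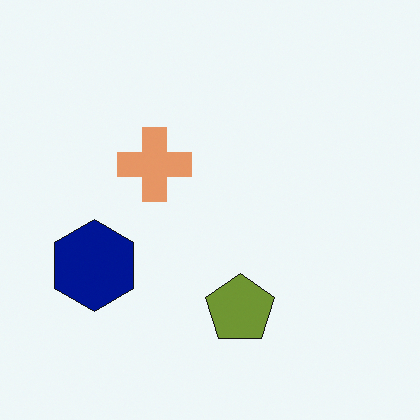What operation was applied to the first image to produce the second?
The second image is the first hue-shifted slightly.

Every shape's color has rotated by the same amount around the hue wheel — a uniform hue shift.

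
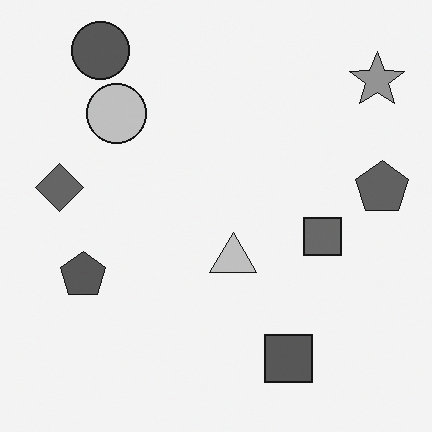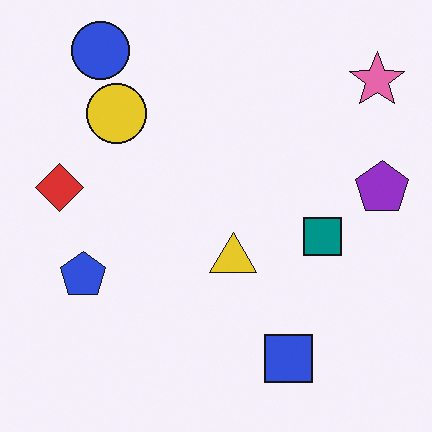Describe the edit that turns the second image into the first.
The image was converted to grayscale.

All color is removed — every shape is now a shade of grey.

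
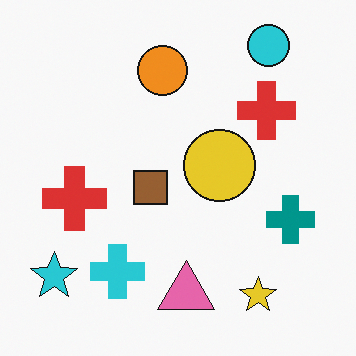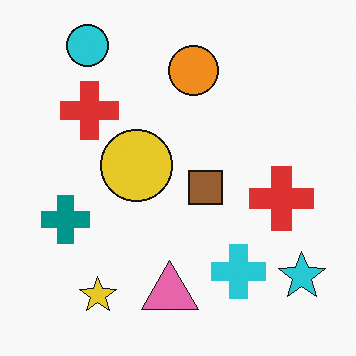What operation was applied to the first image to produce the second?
Flipped horizontally (left ↔ right).

The cyan star is in the bottom-left of the first image and the bottom-right of the second — shapes on opposite sides of the vertical midline have swapped in a mirror flip.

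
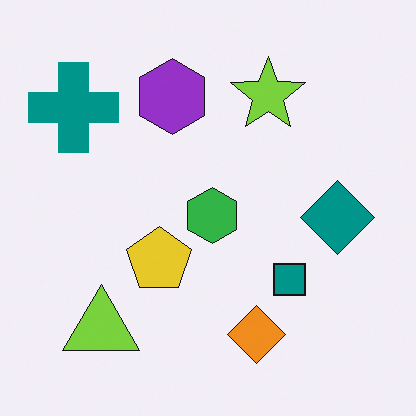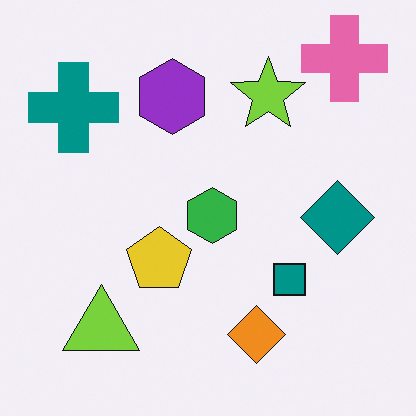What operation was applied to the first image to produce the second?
The second image is the first overlaid with an additional pink cross.

A pink cross appears in the second image that is absent from the first.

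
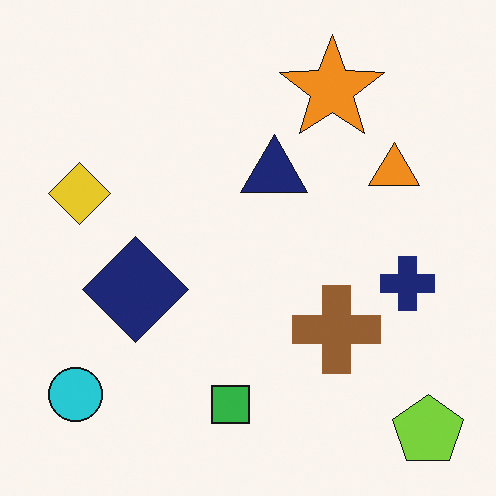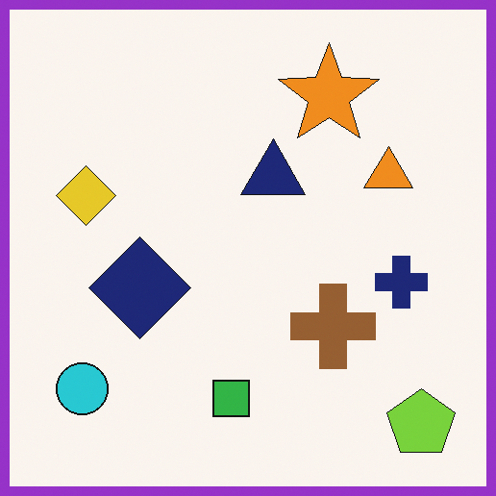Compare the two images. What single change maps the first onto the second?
Framed with a purple border.

A solid purple frame runs around the edge of the second image, with the content slightly shrunk inside it.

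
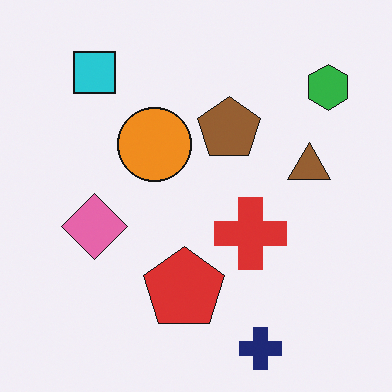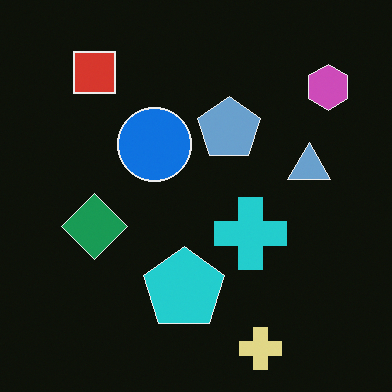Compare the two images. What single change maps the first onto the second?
This is the original image color-inverted (negative).

The light background has become dark and every shape's color is its complement — a photographic negative.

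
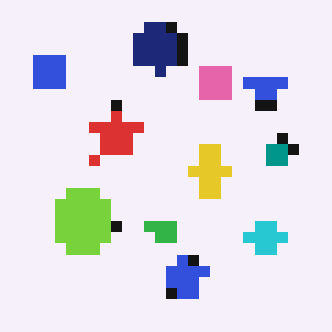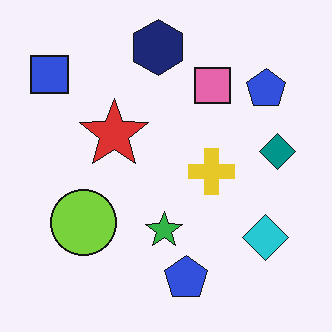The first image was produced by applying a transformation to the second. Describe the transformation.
This is the original image coarsely pixelated.

Shapes are reduced to large square blocks; fine edges and outlines are lost — a downscale-then-upscale (mosaic) effect.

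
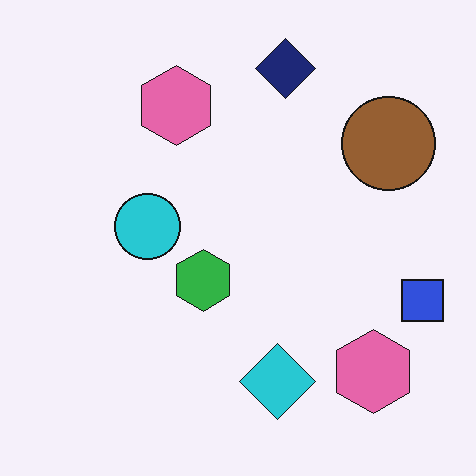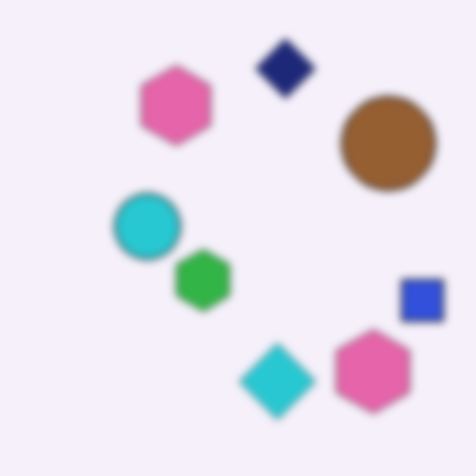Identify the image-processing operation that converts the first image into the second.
The image was noticeably gaussian-blurred.

Shape edges and outlines are uniformly softened across the whole image.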